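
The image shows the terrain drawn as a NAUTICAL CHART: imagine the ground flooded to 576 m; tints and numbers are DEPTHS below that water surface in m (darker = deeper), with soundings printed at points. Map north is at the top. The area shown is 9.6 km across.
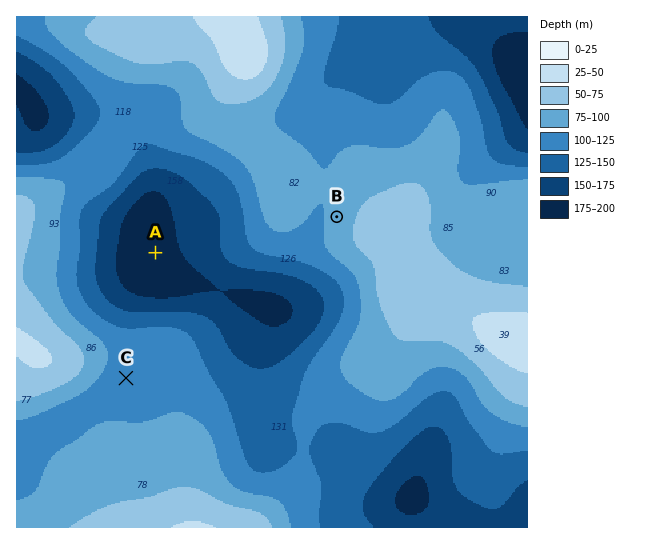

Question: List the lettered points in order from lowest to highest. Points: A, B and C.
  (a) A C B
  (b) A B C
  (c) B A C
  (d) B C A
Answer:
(a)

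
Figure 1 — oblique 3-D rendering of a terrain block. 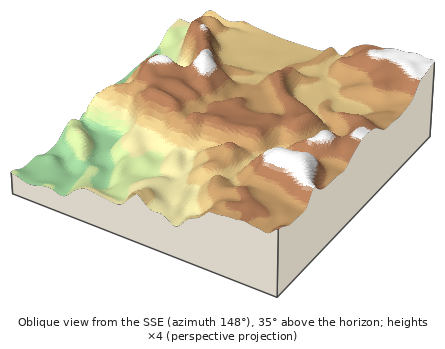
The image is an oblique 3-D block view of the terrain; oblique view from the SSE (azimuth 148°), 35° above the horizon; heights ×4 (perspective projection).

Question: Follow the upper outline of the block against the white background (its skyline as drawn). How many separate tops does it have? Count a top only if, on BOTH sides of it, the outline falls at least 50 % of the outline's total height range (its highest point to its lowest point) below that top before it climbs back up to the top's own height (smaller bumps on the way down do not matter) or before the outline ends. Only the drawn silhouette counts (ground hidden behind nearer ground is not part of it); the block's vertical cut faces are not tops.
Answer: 0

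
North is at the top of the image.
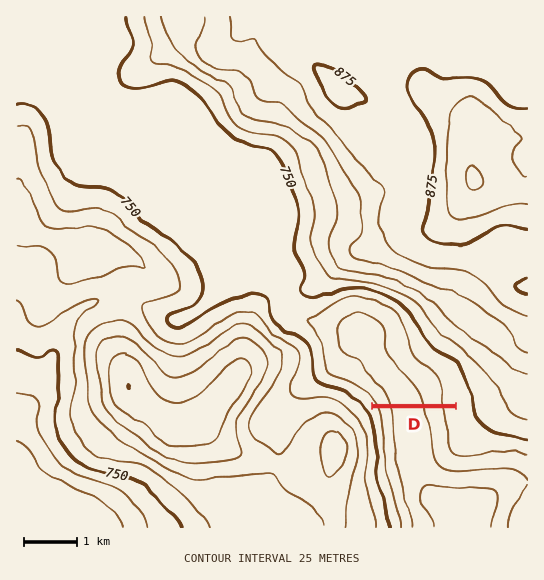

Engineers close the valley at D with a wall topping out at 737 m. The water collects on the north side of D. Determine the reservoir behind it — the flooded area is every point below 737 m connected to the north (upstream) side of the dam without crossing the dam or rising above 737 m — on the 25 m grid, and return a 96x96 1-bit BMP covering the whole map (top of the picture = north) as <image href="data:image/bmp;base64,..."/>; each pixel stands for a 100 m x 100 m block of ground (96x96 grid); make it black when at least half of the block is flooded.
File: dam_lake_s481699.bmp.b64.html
<image width="96" height="96" href="data:image/bmp;base64,Qk2+BAAAAAAAAD4AAAAoAAAAYAAAAGAAAAABAAEAAAAAAIAEAAATCwAAEwsAAAIAAAAAAAAA////AAAAAAAAAAAAAAAAAAAAAAAAAAAAAAAAAAAAAAAAAAAAAAAAAAAAAAAAAAAAAAAAAAAAAAAAAAAAAAAAAAAAAAAAAAAAAAAAAAAAAAAAAAAAAAAAAAAAAAAAAAAAAAAAAAAAAAAAAAAAAAAAAAAAAAAAAAAAAAAAAAAAAAAAAAAAAAAAAAAAAAAAAAAAAAAAAAAAAAAAAAAAAAAAAAAAAAAAAAAAAAAAAAAAAAAAAAAAAAAAAAAAAAAAAAAAAAAAAAAAAAAAAAAAAAAAAAAAAAAAAAAAAAAAAAAAAAAAAAAAAAAAAAAAAAAAAAAAAAAAAAAAAAAAAAAAAAAAAAAAAAAAAAAAAAAAAAAAAAAAAAAAAAAAAAAAAAAAAAAAAAAAAD//wAAAAAAAAAAAAH//wAAAAAAAAAAAAP//wAAAAAAAAAAAA///wAAAAAAAAAAAH///wAAAAAAAAAAAP///wAAAAAAAAAAAf///gAAAAAAAAAAAf///AAAAAAAAAAAAf//+AAAAAAAAAAAAf//4AAAAAAAAAAAA///wAAAAAAAAAAAA///gAAAAAAAAAAAB///gAAAAAAAAAAAD///AAAAAAAAAAAAP///AAAAAAAAAAAA////AAAAAAAAAAAB///+AAAAAAAAAAAB///8AAAAAAAAAAAA///4AAAAAAAAAAAAAP/wAAAAAAAAAAAAAD+AAAAAAAAAAAAAAAAAAAAAAAAAAAAAAAAAAAAAAAAAAAAAAAAAAAAAAAAAAAAAAAAAAAAAAAAAAAAAAAAAAAAAAAAAAAAAAAAAAAAAAAAAAAAAAAAAAAAAAAAAAAAAAAAAAAAAAAAAAAAAAAAAAAAAAAAAAAAAAAAAAAAAAAAAAAAAAAAAAAAAAAAAAAAAAAAAAAAAAAAAAAAAAAAAAAAAAAAAAAAAAAAAAAAAAAAAAAAAAAAAAAAAAAAAAAAAAAAAAAAAAAAAAAAAAAAAAAAAAAAAAAAAAAAAAAAAAAAAAAAAAAAAAAAAAAAAAAAAAAAAAAAAAAAAAAAAAAAAAAAAAAAAAAAAAAAAAAAAAAAAAAAAAAAAAAAAAAAAAAAAAAAAAAAAAAAAAAAAAAAAAAAAAAAAAAAAAAAAAAAAAAAAAAAAAAAAAAAAAAAAAAAAAAAAAAAAAAAAAAAAAAAAAAAAAAAAAAAAAAAAAAAAAAAAAAAAAAAAAAAAAAAAAAAAAAAAAAAAAAAAAAAAAAAAAAAAAAAAAAAAAAAAAAAAAAAAAAAAAAAAAAAAAAAAAAAAAAAAAAAAAAAAAAAAAAAAAAAAAAAAAAAAAAAAAAAAAAAAAAAAAAAAAAAAAAAAAAAAAAAAAAAAAAAAAAAAAAAAAAAAAAAAAAAAAAAAAAAAAAAAAAAAAAAAAAAAAAAAAAAAAAAAAAAAAAAAAAAAAAAAAAAAAAAAAAAAAAAAAAAAAAAAAAAAAAAAAAAAAAAAAAAAAAAAAAAAAAAAAAAAAAAAAAAAAAAAAAAAAAAAAAAAAAAAAAAAAAAAAAAAAAAAAAAAAAAAAAAA="/>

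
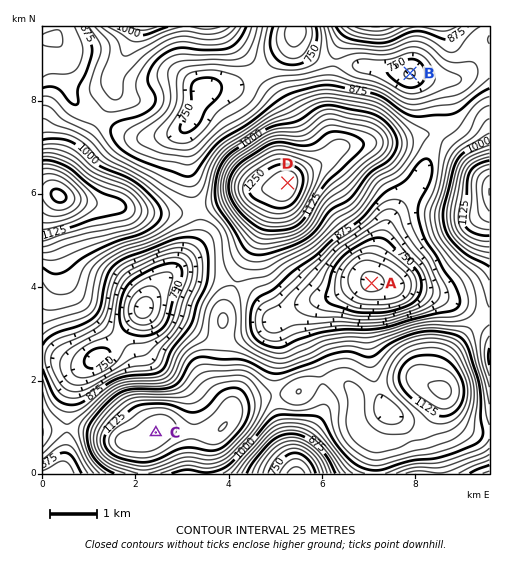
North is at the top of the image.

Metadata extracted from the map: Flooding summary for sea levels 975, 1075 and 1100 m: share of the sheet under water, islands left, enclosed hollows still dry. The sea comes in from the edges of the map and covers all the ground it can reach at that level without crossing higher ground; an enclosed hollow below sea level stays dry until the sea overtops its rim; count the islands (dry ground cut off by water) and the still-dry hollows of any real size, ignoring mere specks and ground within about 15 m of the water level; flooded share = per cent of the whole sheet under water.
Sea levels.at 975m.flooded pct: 62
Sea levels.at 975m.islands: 1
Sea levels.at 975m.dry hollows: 0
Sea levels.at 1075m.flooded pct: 81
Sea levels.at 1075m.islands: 3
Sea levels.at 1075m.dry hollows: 0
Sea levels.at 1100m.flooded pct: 86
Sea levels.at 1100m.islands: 3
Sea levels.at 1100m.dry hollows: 0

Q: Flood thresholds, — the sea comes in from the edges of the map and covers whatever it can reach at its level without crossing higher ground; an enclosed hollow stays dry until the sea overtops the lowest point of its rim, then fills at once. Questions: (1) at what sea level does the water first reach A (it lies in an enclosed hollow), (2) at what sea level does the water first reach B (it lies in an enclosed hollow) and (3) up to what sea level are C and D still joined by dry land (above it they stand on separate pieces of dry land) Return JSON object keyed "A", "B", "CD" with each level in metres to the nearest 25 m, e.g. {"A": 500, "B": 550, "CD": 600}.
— {"A": 900, "B": 800, "CD": 925}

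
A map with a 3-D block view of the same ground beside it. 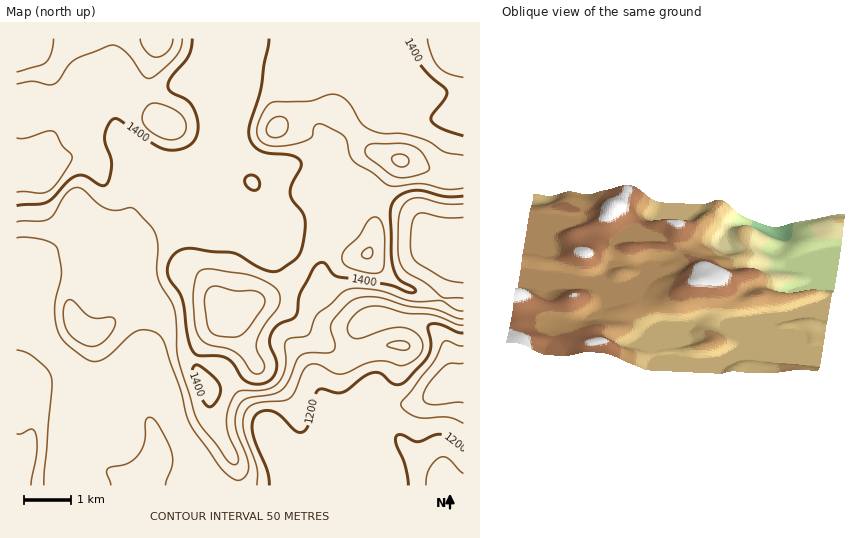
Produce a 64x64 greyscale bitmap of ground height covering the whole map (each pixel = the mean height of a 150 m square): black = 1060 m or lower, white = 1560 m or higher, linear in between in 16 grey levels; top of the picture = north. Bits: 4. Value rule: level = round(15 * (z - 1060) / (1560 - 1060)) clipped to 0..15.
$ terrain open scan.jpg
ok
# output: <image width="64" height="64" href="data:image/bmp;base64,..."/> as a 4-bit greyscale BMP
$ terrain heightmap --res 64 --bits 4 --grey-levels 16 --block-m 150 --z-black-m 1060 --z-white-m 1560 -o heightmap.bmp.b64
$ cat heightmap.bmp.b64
<image width="64" height="64" href="data:image/bmp;base64,Qk12CAAAAAAAAHYAAAAoAAAAQAAAAEAAAAABAAQAAAAAAAAIAAATCwAAEwsAABAAAAAAAAAAAAAAABEREQAiIiIAMzMzAERERABVVVUAZmZmAHd3dwCIiIgAmZmZAKqqqgC7u7sAzMzMAN3d3QDu7u4A////AKmId3d3d3d3d4iHd3d3d3d2ZUMzMzMzMzMzMzRFZndmqZh3d3d3d3d4iId3d3d3eHdlQzMzMzMzMzMzREVmd2apmHd3d3d3d3iIiHd3d3eIh2RDMzMzMzMzMzNERVZmZqqYd3d3d3d3eIiId3d3eJmHVDMzMzMzMzMzNERFVmZlqZh3d3d3d3d3iIh3d3eJmYZUMzMzMzMzMzM0REVVVVWZmHd3d3d3d3d4iHd3d4mYdkMzM0MzMzMzM0RERFVVVJmYd3d3d3d3d3iHd3d4mZhlQzM0REMzMzMzRERERFREmZh3d3d3d3d3eHd3d4mZl2VDM0REQzMzMzREREREREOJmHd3d3d3d3d3d3d4mamHZEM0RERDMzMzREREQzREM4iId3d3d3d3d3d3d3iaqYdlQ0RFVEQzMzNEREMzMzMziIh3d3d3d3d3d3d3iaqph2VERFVURDMzMzMzMzIiIiKIiHd3d3d3d3d3d3eJqqqYdlVVVVVEREMzMzMzIhERIYiId3d3d3d3d3d3d4mqqph3dmZmVURERDMzMzMiERERiIiHd3d3d3d3d3d3iru6mZiIh3ZVREREQzMzQzIRAACIiId3d3d3d3d3d3iau6qZqqqYdmVEVVVEM0REMhEAAIiId3d3d3d3d3d3eJq7qpqru6mHZVVVVVRERVVDIRAAiIh3d3d3d3d3d3d5qqqpqrzMupdlVWZmVVRVVVQyERGIh3d3d3d3d3d3d4mqqqqrvMy6mHZmZmZmZVZmVUMhEYh3d3d3iHd3d3d3iaqqqrvMy7qYd3d3d2ZmZndmUyIid3d3d3iIiHd3d3eJqru7zMzLqZiIiHd2Z3d3d3ZUMiJ3d3d4iZmYh3d3d4mrvMzd3MupmIiIh3ZmZ3d3dlQzM3d3d3iZmZmId3d4iavN3d3dy6mZmYiHZmZmZ3dmVDM0d3d3iaqZmYiHd3iJrM3u7t3LuqmZmHdmVVVmZmVERFV3d3eJqZmZmIiHiIm83e7u7dy7qqmYh2ZVVVVVVVVVZ3d3d4mZmImIiIeIibzd7u7u3cu6qZiHdmVVVVZmZmeId3d3iZiIiIiHd4iavN7u7u7tzLuqmZh3ZmZmZ3d3iJl3d3eJmHd4iHd3iJq83u7u7u3cu6qZmYd3d3eImZmZmXd3d4iHd3d3d3eJqrzd7t3d3cy7qqqZmIiIiZqqqZiId3d3eId3d3d3eImrvN3d3d3cy7uqqqqZmZmqqqqYiId3d3d4d3d3d3d4mqu8zd3MzMy7u7qqqqqqu7uqmYh3d3d3d3d3d3d3d3iau7zMzMzLu6q7uqqqu7zMu6mIh3d3d3d3d3d3d3d3eJq7u7u7u7uqqqq7qqu8zdzLmId3d3d3d3d3d3d3d3d4mqu7u7u6qpmaqqu6q8zd3cqYd3d3d3d3d3d3d3d3d3iaqqqqqqqpmZmqq7u7vN3dyph3d3d3d3d3d3d3d3d3iJmqqqqqqpmZmZmru7u8zd3KmHd3d3d3d3d3d3d3d3eImZqqqqqZmZmZmaq7u7u83cqYd3d3d4iIiHd3d3d3iImZmZmZmZmZmZmZqru7u7zNyph3d3d3mJmIh3d3d4iImZmZmZmZmZmZmZmqu7u7u8y6mHd3d3eZmZmHd3iIiImZmZmZmZmZmZmZmaq7u7u7vLqYd3d3d6qqmYh3iImZmZmZmZmZmZmZmZmaq7u7u7u7upiHeIiIqqqpmIiJmZmZmZmZmZmZmZmZmaq7u7u7u7u6qYiImZm7u7qYiJmqmZmZmZmZmZmZmqqZqrvLu7u7u7uqmZqqqszMy6mZmqqpmZmZmZmZmZmqqpmqvMu7u7u7u7u7u8zMzN3cuqqqqqmZmZmZmZmZmqqqmZq7u7u7u7vMzMzM3d3d3d3Lqqu6qZmZmZmZmZmaqqqZmqu7u7u7vN3u7d3d3d3d3cy7u7qpmZmZmZmZmZmaqZmaq7u7u7zN3v/u3d3d3d3dzMu7uqmZmZmZmZmZmZmZmZqru7u7zN7v/+7d3Mzd3dzMy7u6qZmZqqqZmZmZmaqqqru7u7zN3u7/7tzMzMzdzMy7u6qpmZqru6qZmZmau8zLu7u7vM3e7u7dzMu7zMzMy7u7qqmaq7zLuqmZmZq83dzMzMvMzd3d3czLu7u7vMy7u7qqqqq8zMy7qZmZm83u3czMzMzMzMzMu7u6qru7u7u7uqqqq8zd3MupmZmaze7dzMzMzMy7u7u7qqqpu7u7u7uqqqq7zd3Mu6mZmZq83d3MzMzMy7qru7qqqpm7u7u7uqqqqrvMzMu6qZmZmrzN3czMzMzLqqq7u6qqmbu7u7u6qqqqu8zMu6qZmZmZq8zMzMzMzLuqqru7uqqZu7u7u7qqqqq7u7u6qpmZmZmru7u7vMzLuqqqu7u7qqm7u7u7uqqqqru7uqqpmZmZmau7u7u7u7uqqqq7u7uqqszMzLu7qqqru7u6qZmZmZmZqrqqqqq7qqqqqqu7uqqp3MzMy7u7u7u7zLuqmZmZmZmquqqqqqqqqqqqq7uqqZnd3dzMu7u7u7zMy7qpmZmZmaq6qqqqqqqqqqqru6mYiO7t3czLu7u7zM3cu6mZmZmZqrqqqqqqqqqqqqu6qYiI7u7d3MzLu7vM3d3LqpmZmZmaq6qqqqqqqqqqqqqZiIj+7t3dzMzMzM3e7ty6mZmZmZqrqqqqqqqqqqqqqpiIiP7u3d3czMzMze7u3LqZmZmZmquqqqqqqqqqqqqpmIiI"/>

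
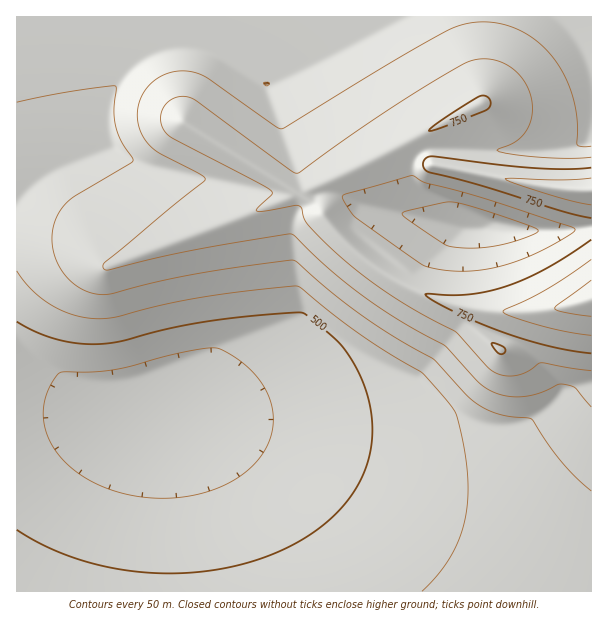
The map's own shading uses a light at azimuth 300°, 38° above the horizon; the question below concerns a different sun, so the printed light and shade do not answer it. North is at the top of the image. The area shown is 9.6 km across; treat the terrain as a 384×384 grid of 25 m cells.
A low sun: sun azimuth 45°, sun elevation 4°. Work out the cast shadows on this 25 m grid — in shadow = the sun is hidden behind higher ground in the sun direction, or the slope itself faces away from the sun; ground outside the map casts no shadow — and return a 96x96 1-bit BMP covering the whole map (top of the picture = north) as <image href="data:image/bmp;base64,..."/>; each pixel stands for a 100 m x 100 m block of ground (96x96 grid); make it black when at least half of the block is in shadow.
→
<image width="96" height="96" href="data:image/bmp;base64,Qk2+BAAAAAAAAD4AAAAoAAAAYAAAAGAAAAABAAEAAAAAAIAEAAATCwAAEwsAAAIAAAAAAAAA////AAAAAAAAAAAAAAAAAAAAAAAAAAAAAAAAAAAAAAAAAAAAAAAAAAAAAAAAAAAAAAAAAAAAAAAAAAAAAAAAAAAAAAAAAAAAAAAAAAAAAAAAAAAAAAAAAAAAAAAAAAAAAAAAAAAAAAAAAAAAAAAAAAAAAAAAAAAAAAAAAAAAAAAAAAAAAAAAAAAAAAAAAAAAAAAAcAAAAAAAAAAAAAAB/AAAAAAAAAAAAAAH/wAAAAAAAAAAAAA//8AAAAAAAAAAAAD///AAAAAAAAAAAAP///wAAAAAAAAAAB////8AAAAAAAAAAP/////AAAAAAAAAB//////gAAAAAAAAH//////4AAAAAAAA///////+AAAAAAAD////////AAAAAAAP////////wAAAAAA/////////4AAAAAB/////////+AAAAAH//////////AAAAAP//////////gAAAAf//////////wAAAB///////////8AAAB///////////+AAAB////////////AAAB////////////gAAB////////////wAAA////////////8AAA//////////////8A//////////////+Af//////////////Af//////////////gP//////////////wP//////////////wH//////////////wD//////////////4H//////////////4H//////////////4H//////////////4H//////////////wH////////AAB///wH///////4AAAH//wH///////AAAAD//wD//////8AAAAD//wD//////wAAAAD//wB//////AAAAAD//gB/////+AABwAD/8AA/////4AA/+AAAAAAf////wAH//gAAAAAP////gAf//4AAAAAD////AB///8AAAAAAfP/+AD////AAAAAAAH/8AP////wAAAAAAD/4A/////4AAAAAAB/wD/////8AAAAAAA/gD/////8AAAAAAA/AD/////8AAAAAAAeAD/////8AAf///8MAB/////8AA/////wAA/////8AA/////gAAf///4AAA////+AAAP//4AAAA////8AAAP/8AAAAB////wAAAH+AAAAAB////AAAADgAAAAAB///+AAAAAAAAAAAB///4AAAAAAAAAAAB///wAAAAAAAAAAAA///AAAAAAAAAAAAA//8AAAAAAAAAAAAAf/4AAAAAAAAAAAAAf/gAAAAAAAAAAAAAf+AAAAAAAAAAAAAAPwAAAAAAAAAAAAAAEAAAAAAAAAAAAAAAAAAAAAAAAAAAAAAAAAAAAAAAAAAAAAAAAAAAAAAAAAAAAAAAAAAAAAAAAAAAAAAAAAAAAAAAAAAAAAAAAAAAAAAAAAAAAAAAAAAAAAAAAAAAAAAAAAAAAAAAAAAAAAAAAAAAAAAAAAAAAAAAAAAAAAAAAAAAAAAAAAAAAAAAAAAAAAAAAAAAAAAAAAAAAAAAAAAAAAAAAAAAAAAAAAAAAAAAAAAAAA="/>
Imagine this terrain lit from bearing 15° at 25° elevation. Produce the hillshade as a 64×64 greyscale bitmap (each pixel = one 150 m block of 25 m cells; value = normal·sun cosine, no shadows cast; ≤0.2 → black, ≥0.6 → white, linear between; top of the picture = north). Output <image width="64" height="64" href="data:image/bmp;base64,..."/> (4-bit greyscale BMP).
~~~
<image width="64" height="64" href="data:image/bmp;base64,Qk12CAAAAAAAAHYAAAAoAAAAQAAAAEAAAAABAAQAAAAAAAAIAAATCwAAEwsAABAAAAAAAAAAAAAAABEREQAiIiIAMzMzAERERABVVVUAZmZmAHd3dwCIiIgAmZmZAKqqqgC7u7sAzMzMAN3d3QDu7u4A////AJmqqqqqqqqqqqqqqZmZmZmZmZmZmZmZmZmIiIiIiIiImqqqqqqqqqqqqqqpmZmZmZmZmZmZmZmZmYiIiIiIiIiqqqqqqqqqqqqqqqqZmZmZmZmZmZmZmZmYiIiIiIiIiKqqqqqqqqqqqqqqqpmZmZmZmZmZmZmZmZiIiIiIiIiIqqqqqqqqqqqqqqqqmZmZmZmZmZmZmZmZiIiIiIiIiIiqqqqqqqqqqqqqqqqZmZmZmZmZmZmZmZmIiIiIiIiIiKqqqqqqqqqqqqqqqZmZmZmZmZmZmZmZmIiIiIiIiIiIqqqqqqqqqqqqqqqZmZmZmZmZmZmZmZmIiIiIiIiIiIiqqqqqqqqqqqqqqZmZmZmZmZmZmZmZmIiIiIiIiIiIiKqqqqqqqqqqqpmZmZmZmZmZmZmZmZmIiIiIiIiIiIiHmaqqqqqqqqmZmZmZmZmZmZmZmZmZmIiIiIiIiIiIh3eZmZmZmZmZmZmZmZmZmZmZmZmZmZiIiIiIiIiIiIh3d5mZmZmZmZmZmZmZmZmZmZmZmZmZiIiIiIiIiIiIh3d3mZmZmZmZmZmZmZmZmZmZmZmZmIiIiIiIiIiIiIh3d3eZmZmZmZmZmZmZmZmZmZmZmZiIiIiIiIiIiIiIh3d3d5mZmZmZmZmZmZmZmZmZmZiIiIiIiIiIiIiIiIh3d3d3mZmZmZmZmZmZmZmZmZiIiIiIiIiIiIiIiIiIh3d3d3eZmZmZmZmZmZmZmYiIiIiIiIiIiIiIiIiIiHd3d3d3d5mZmZmZmZmZmIiIiIiIiIiIiIiIiIiIiIh2ZmZnd3d3mZmZmZmIiIiIiIiIiIiIiIiIiIiIiIiIdlRERFZnd3eZiIiIiIiIiIiIiIiIiIiIiIiIiIiIiIdkMzMzRFZ3d4iIiIiIiIiIiIiIiIiIiIiIiIiIiIiIdUMzMzNEVXd3iIiIiIiIiIiIiIiIiIiIiIiIiIiIiIdUMzMzNEVVVWaIiIh3d3d3eIiIiIiIiIiIiIiIiIh3ZUMzMzM0VVUzNIiIdmVVVWZnd4iHd3d3d3d3d4iHd2VDMzMzMzRWVCIiiHZVVVVVVVZmd3d3d3d3d3d3d3ZUMyMzMzMzRmZCIiKHZVVVVVVVVVVWZ3d3d3d3d3d2VDMiIjMzMzV3ZDIiInZVVVVVVVVVVVVVZnd3d3d3d1QyIiIiIzM0aZdDIiIzZVVVVERVVVVVVVVVZmd3d3dlMyIiIiIiM0aHVDIiMzNVVVVUREVVVVVVVVVVVmZ3dkMiIiIiIiIjRVMyIzMzM1VVVURERVVVVVVVVVVVVWZTMiIiIiIiIiNEREVERDMzZVVVVERFVVVVRERFVVVVVTIiIiIiIiI0VniZmZmIdlRmVVVUREVVVEREREREVVVUMiIiIiIjNXirvMzMzMu6mGZmVVVERVRERERERERFVVQzIiIiIzWKvMzMzMzMzMzLZmZmVVREREREREREREVVQzMzMiI1iszMzMzMzMzMzMxmZmZmZmVURERERERERVVDMzMzNGm7zMzMzMzMzMzMzHd3d3d4h2VURERERERVVUMzMzNIq7vMzMzMzMzMzMzMd3d3eImZh3ZVRERERVVVQzMzNZu7u8zMzMzczMzMzMx3d4iImZmZmHZlVERVVVVDMzNZuru8zMzM3d3czMzMzIiIiImZmZmZmIdlVVVVVUMzNZu7vMzMzMzMzLu7qqu7iIiJmZmZmZmZmYd2VVVVRDNZu7vMzLu6mZmHZlRERWaIiJmZmZmZmZmZmZh2ZVVVVYu7y7uqmIdmVDIQAAAAEYiJmZmZmZmZmZmZmZmHZVVpu7upmHdmZlQhAAAAAAAAiZmZmZmZmZmZmZmZmZmHVoq6mHZmZmZUIQAAAAAAABGImZmZmZmZmZmZmZmYh2Z5mYhmVVZmVCAAAAAAEjRWd3iJmaqqqZmZmZmIdmVEaKqYh2VVZmZBAAABI1eaze7/iIiZqqqqqZmHdlRDM0ebuqqZh2ZmZUESNXis3/////+IiIiZmqqYdlRDMzNGi8y6qqqZh2ZlVorN7////////4iIiIiZmHVDMzMzNXq8zLqqqqqph2Z63u7u7d3e7v//iIiIiIiGVEQzMzRpvMzLqqqqqqqph3iZmZmYiZmqvN2IiIiIiHZVVEM0WLzMzMuqqqqqqqqph2ZmZmZ3eIiJmoiIiIiIdmZlVVerzMzMy6qqqqqqqqqph2ZmZneIiJmZiIiIiIh3d3d3m8zMzMzKqqqqqqqqqqqph2ZneIiZmZmIiIiIiHd4iJrMzMzMzLqqqqqqqqqqqqqph3iJmZmZmYiIiIiIiIiZq8zMzMzMuqqqqqqqqqqqqqqpmZmZmZmqiIiIiIiImaq7zMzMzMuqqqqqqqqqqqqqqqu6qqqqqqqIiIiIiIiaq7zMzMzMuZmqqqqqqqqqqqqqq7u6qqqqqoiIiIiIiJq7vMzMzLqYiJmqqqqqqqqqqqqru7uqqqqqiIiIiIiIiavMzMzKmIiIiJmqqqqqqqqqqru7u7uqqqqIiIiIiIiImrvMu6mIiIiIiJmqqqqqqqqqu7u7u7uqqYiIiIiIiIiJmqqZiIiIiIiIiJmqqqqqqqq7u7u7u7qpiIiIiIiIiIiIiIiIiIiIiIiIiZmqqqqqq7u7u7u7upmIiIiIiIiIiIiIiIiIiIiIiIiIiZqqqqqru7u7u7upmIiIiIiIiIiIiIiIiIiIiIiIiIiIiaqqqqu7u7u7u6mI"/>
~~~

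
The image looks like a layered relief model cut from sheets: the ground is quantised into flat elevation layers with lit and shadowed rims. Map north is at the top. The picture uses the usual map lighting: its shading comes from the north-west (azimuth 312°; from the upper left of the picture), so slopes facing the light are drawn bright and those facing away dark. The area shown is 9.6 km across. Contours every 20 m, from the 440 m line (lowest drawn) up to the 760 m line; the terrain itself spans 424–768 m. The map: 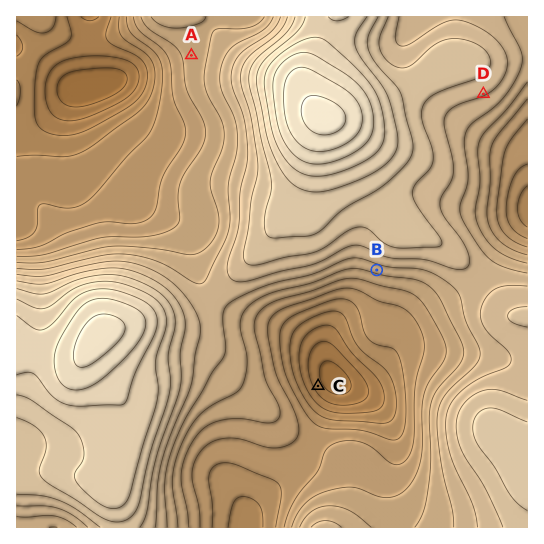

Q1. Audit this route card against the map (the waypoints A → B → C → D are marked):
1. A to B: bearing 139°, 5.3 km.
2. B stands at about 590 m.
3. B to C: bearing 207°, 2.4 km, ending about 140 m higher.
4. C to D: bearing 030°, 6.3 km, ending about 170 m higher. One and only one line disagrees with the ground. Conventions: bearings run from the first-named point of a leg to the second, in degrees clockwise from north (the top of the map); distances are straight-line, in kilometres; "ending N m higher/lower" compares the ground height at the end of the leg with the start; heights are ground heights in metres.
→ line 3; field sense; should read lower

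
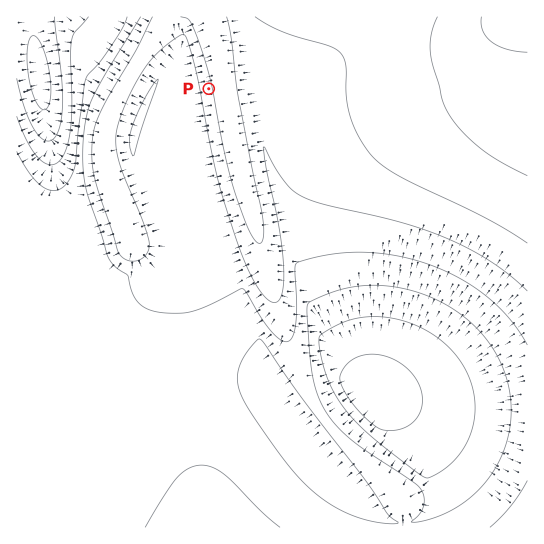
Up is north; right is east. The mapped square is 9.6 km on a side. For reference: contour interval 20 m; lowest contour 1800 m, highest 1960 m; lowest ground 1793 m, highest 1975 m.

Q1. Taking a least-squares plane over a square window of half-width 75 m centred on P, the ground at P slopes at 4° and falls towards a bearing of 259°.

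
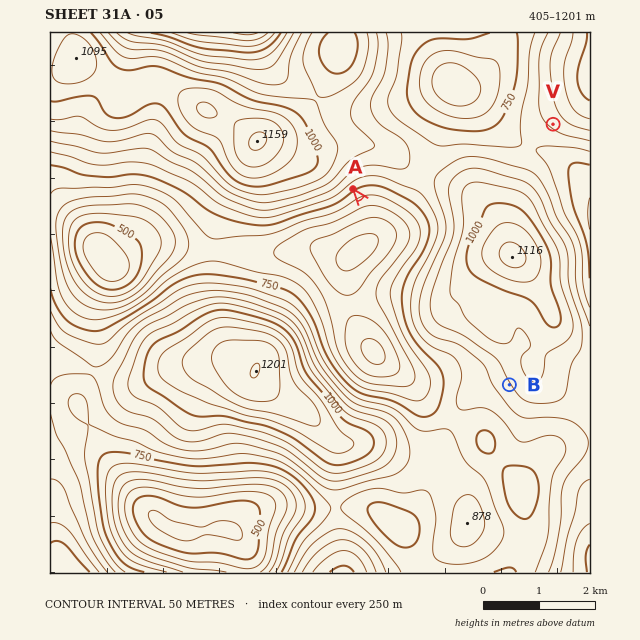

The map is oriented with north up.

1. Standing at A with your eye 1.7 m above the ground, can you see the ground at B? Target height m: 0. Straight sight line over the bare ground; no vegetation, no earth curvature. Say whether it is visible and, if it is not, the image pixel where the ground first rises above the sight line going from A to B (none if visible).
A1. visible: false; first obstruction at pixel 422 275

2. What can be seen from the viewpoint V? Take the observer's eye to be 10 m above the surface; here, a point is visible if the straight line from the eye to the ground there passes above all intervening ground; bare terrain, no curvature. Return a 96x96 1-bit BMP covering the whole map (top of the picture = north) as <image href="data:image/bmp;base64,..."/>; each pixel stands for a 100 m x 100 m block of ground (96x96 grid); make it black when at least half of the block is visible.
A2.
<image width="96" height="96" href="data:image/bmp;base64,Qk2+BAAAAAAAAD4AAAAoAAAAYAAAAGAAAAABAAEAAAAAAIAEAAATCwAAEwsAAAIAAAAAAAAA////AAAAAAAAAAAAAAAAAAAAAAAAAAAAAAAAAAAAAAAAAAAAAAAAAAAAAAAAAAAAAAAAAAAAAAAAAAAAAAAAAAAAAAAAAAAAAAAAAAAAAAAAAAAAAAAAAAAAAAAAAAAAAAAAAAAAAAAAAAAAAAAAAAAAAAAAAAAAAAAAAAAAAAAAAAAAAAAAAAAAAAAAAAAAAAAAAAAAAAAAAAAAAAAAAAAAAAAAAAAAAAAAAAAAAAAAAAAAAAAAAAAAAAAAAAAAAAAAAAAAAAAAAAAAAAAAAAAAAAAAAAAAAAAAAAAAAAAAAAAAAAAAAAAAAAAAAAAAAAAAAAAAAAAAAAAAAAAAAAAAAAAAAAAAAAAAAAAAAAAAAAAAAAAAAAAAAAAAAAAAAAAAAAAAAAAAAAAAAAAAAAAAAAAAAAAAAAAAAAAAAAAAAAAAAAAAAAAAAAAAAAAAAAAAAAAAAAAAAAAAAAAAAAAAAAAAAAAAAAAAAAAAAAAAAAAAAAAAAAAAAAAAAAAAAAAAAAAAAAAAAAAAAAAAAAAAAAAAAAAAAAAAAAAAAAAAAAAAAAAAAAAAAAAAAAAAAAAAAAAAAAAAAAAAAAAAAAAAAAAAAAAAAAAAAAAAAAAAAAAAAAAAAAAAAAAAAAAAAAAAAAAAAAAAAAAAwAAAAAAAAAEAAAADwAAAAAAAAAGAAAADgAAAAAAAAAGAAAAHAAAAAAAAAAGAAAAGAAAAAAAAAAeAAAAAAAAAAAAAAB+AAAAAAAAAAAAAAD+AAAAAAAAAAAAAADyAAAAAAAAAAAAAABAAAAAAAAAAAAAAAAAAAAAAAAAAAAAAAAAAAAAAAAAAAAAAAAAAAAAAAAAAAAAAAAAAAAAAAAAAAAAAAAAAAAAAAAAAAAAAAAAAAAAAAAAAAAAAAAAAAAAAAAAAAAAAA/gAAAAAAAAAAAAAH/8AAAAAAAAAAAAAP/8AAAAAAAAAAAAAf/8AAAAAAAAAAAAA//8AAAAAAAAAAAAA//8AAAAAAAAAAAAB//8AAAAAAAAAAAAB//8AAAAAAAAAAAAB//8AAAAAAAgAAAAB//8AAAAAAA8AAAAH//8AAAAAAA/AAAAP//8AAAAAAA/gAAAf//8AAAAAAQfwAAA///8AAAAAA8fwAAA///4AAAAAA//4AeB///gAAAAAB//8A/B///AAAAAAB//+D/z///AAAAAAB///n////+AAAAAAB////////8AAAAAAB////////8AAAAAAA////////+AAAAAAA/////////AAAAAAA///////D/gAAAAAA//////wB/wAAAAAA/////+AAfwAAAAP//////8AAHwAAAAP//////wAADwAAAAP+AB///wAAAwAAAAPwAA///gAAAwAAAAPAAA///gAAAAAAAAAAAA///gAAAAAABwAAAAf//gAAAAHAAAAAAAf//gAAAAHgAAAAAAf//gAAAAHAAAAAAAP//wAAAAGAAAAAAAP//8AAAAEAAAAAAAP///AAAAAAAAAAAAH///gAAAAAAAAAAAH///wAAA="/>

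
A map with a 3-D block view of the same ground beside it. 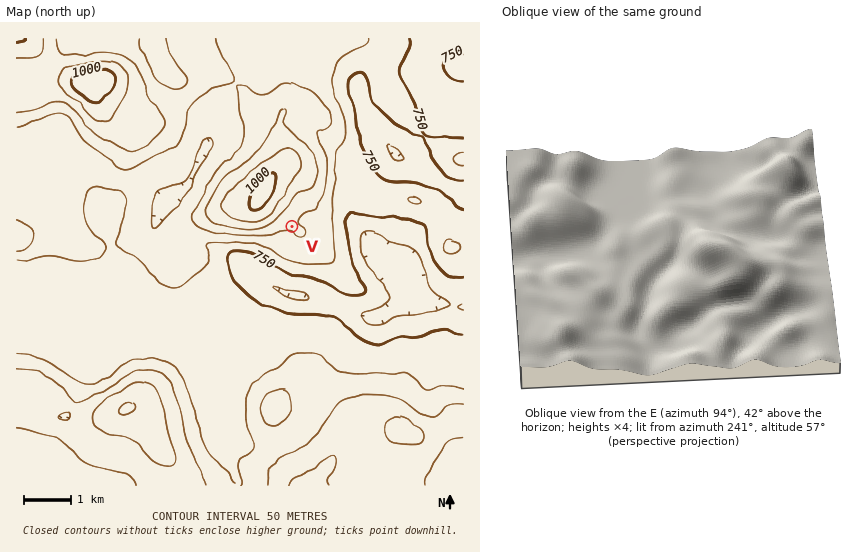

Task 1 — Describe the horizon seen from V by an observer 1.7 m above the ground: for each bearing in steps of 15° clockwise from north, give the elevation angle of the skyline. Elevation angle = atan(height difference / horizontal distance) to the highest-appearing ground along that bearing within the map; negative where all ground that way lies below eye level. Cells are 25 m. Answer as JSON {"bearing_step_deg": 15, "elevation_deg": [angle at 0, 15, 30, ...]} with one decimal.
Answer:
{"bearing_step_deg": 15, "elevation_deg": [5.6, 4.0, 2.4, 0.5, -0.8, -1.0, -0.9, -0.7, -0.6, -0.3, 0.7, 0.4, 0.5, -0.4, 0.7, 0.9, 0.3, 0.8, 5.1, 9.0, 11.0, 11.2, 10.1, 7.9]}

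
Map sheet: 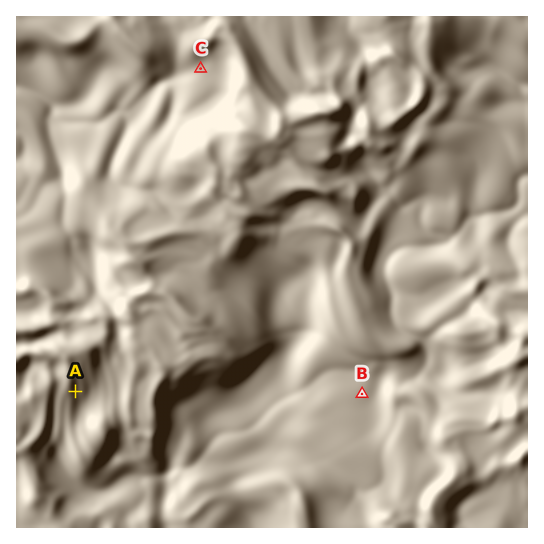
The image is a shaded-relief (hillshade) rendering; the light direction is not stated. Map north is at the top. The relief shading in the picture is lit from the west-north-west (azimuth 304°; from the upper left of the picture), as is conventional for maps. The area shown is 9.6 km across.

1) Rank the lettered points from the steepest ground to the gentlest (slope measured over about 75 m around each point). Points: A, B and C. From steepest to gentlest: A C B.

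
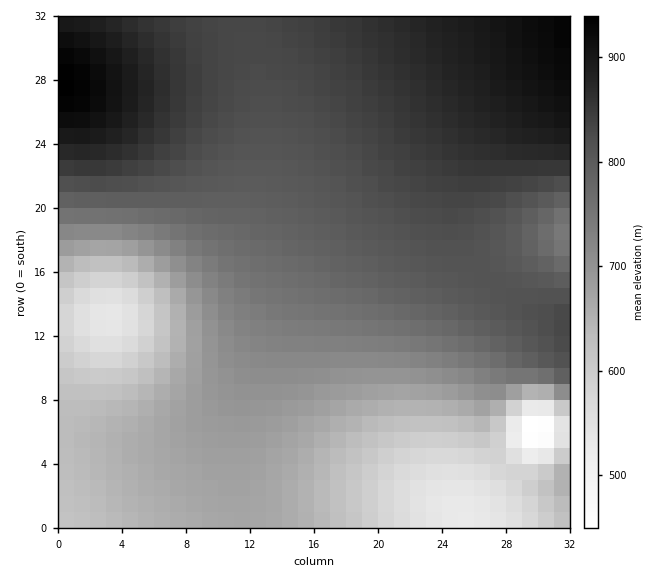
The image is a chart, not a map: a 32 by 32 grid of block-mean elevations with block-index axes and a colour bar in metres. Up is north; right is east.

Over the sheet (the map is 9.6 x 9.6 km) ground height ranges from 420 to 940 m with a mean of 750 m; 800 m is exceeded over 39.4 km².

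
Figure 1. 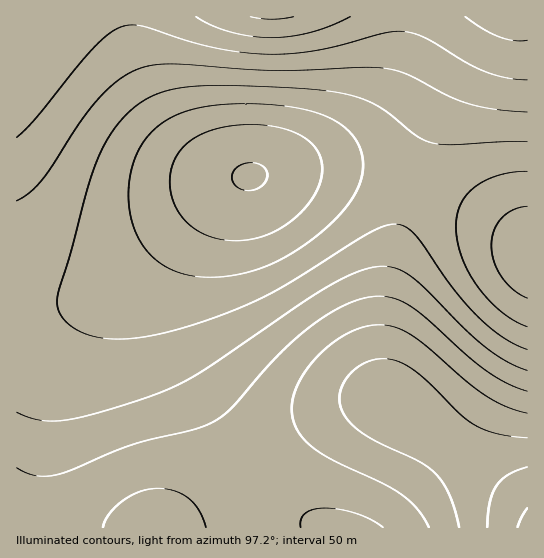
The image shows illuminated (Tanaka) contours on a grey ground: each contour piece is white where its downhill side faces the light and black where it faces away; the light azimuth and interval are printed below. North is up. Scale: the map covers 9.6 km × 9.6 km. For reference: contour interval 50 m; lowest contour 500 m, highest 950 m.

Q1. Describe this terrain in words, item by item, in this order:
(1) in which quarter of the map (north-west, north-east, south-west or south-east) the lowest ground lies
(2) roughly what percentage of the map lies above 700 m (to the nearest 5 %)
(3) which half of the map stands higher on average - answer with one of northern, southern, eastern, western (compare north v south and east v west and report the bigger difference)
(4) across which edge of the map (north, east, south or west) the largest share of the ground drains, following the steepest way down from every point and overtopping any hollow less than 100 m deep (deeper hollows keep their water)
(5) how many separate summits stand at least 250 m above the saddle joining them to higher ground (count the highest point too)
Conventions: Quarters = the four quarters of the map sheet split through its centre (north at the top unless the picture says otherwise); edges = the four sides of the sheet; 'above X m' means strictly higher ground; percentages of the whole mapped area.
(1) The lowest ground is in the south-east quarter.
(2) Ground above 700 m makes up about 65 % of the sheet.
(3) The northern half stands higher on average than the southern half.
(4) The largest share of the runoff leaves by the eastern edge.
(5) Counting only tops that stand 250 m proud, the map has 1 summit.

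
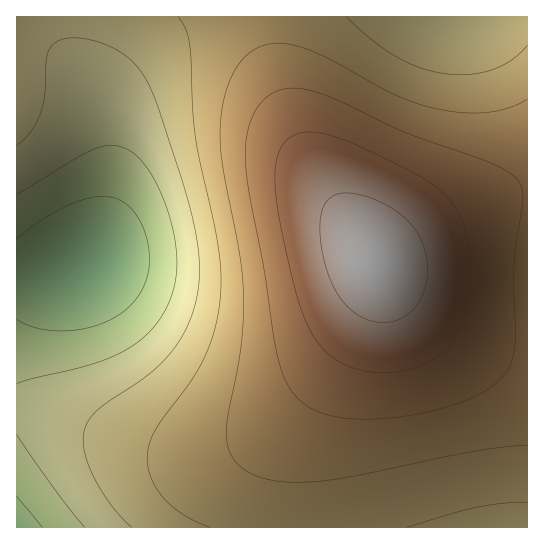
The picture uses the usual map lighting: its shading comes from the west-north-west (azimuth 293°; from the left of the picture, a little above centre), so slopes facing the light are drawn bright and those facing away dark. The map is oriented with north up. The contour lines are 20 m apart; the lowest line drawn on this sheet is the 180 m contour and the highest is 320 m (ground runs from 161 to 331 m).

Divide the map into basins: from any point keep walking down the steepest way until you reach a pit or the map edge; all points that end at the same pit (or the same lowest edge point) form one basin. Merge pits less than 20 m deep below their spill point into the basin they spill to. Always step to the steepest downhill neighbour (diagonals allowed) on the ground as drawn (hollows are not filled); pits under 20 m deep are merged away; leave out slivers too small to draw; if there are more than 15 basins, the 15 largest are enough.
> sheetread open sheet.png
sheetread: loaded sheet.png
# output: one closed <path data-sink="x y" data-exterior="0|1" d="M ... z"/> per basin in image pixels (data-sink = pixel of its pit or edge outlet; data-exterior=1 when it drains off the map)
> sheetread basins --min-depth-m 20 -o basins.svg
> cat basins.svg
<path data-sink="81 267" data-exterior="0" d="M265 16l-249 1 0 390 25 5 76 27 48 12 44 1 28-7 32-17 36-34 44-59 20-36 6-18 0 9-10 24-46 83-18 36-8 34 0 60 234 1 1-335-14 0-33 12-67 34-37 22-56-78-22-40-12-30-12-40-8-36z"/><path data-sink="457 17" data-exterior="1" d="M527 16l-262 1 2 20 8 36 12 40 12 30 22 40 56 78 37-22 52-27 36-15 26-6z"/><path data-sink="17 527" data-exterior="1" d="M374 285l-5 14-20 36-44 59-36 34-32 17-28 7-44-1-48-12-76-27-24-4-1 119 277 1 0-61 8-34 18-36 46-83 10-24z"/>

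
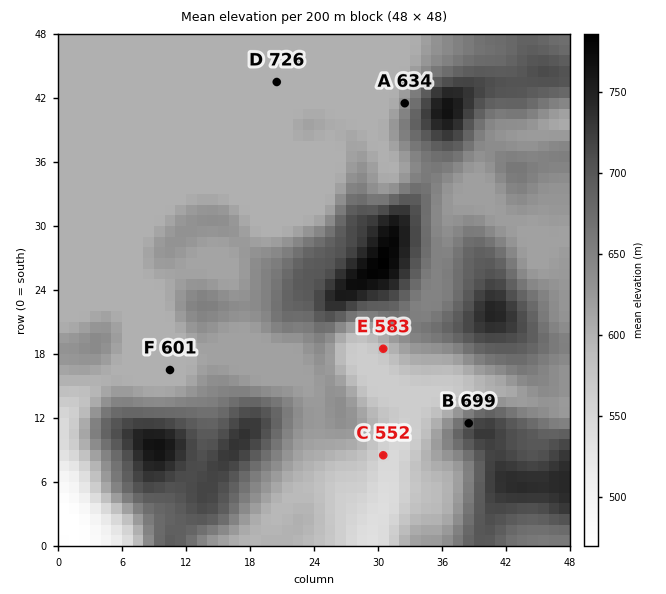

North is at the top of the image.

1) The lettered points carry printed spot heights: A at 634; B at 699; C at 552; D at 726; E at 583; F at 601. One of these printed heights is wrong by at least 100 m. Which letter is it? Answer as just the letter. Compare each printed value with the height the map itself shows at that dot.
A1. D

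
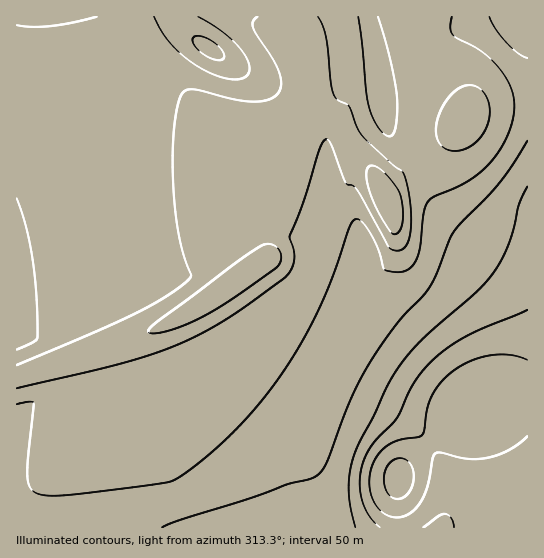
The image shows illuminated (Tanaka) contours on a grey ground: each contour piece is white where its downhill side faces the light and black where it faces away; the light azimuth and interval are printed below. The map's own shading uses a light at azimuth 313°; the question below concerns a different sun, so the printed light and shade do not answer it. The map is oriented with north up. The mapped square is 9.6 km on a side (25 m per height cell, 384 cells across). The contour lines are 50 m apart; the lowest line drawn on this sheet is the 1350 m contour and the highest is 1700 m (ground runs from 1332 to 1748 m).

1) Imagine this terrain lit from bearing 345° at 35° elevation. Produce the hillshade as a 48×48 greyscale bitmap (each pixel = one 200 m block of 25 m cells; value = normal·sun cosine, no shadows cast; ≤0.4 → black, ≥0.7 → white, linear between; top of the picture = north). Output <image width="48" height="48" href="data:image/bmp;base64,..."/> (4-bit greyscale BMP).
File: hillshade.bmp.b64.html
<image width="48" height="48" href="data:image/bmp;base64,Qk32BAAAAAAAAHYAAAAoAAAAMAAAADAAAAABAAQAAAAAAIAEAAATCwAAEwsAABAAAAAAAAAAAAAAABEREQAiIiIAMzMzAERERABVVVUAZmZmAHd3dwCIiIgAmZmZAKqqqgC7u7sAzMzMAN3d3QDu7u4A////AId3ZmZmZmeId3d4iIiYiIms7/7KmZmZiIh3dmZmZmZ4h3d3d3iIiIib3v7LmZmZmYiIh3dmZlVXiIdlVmZnd3iKvO7bqpmZmZmIiId3dmVFaJmGVVVmd3Z4mszLuqqqmZmZiIiId3dkRompdlVmd2VWeau7u7qqqpmZmYiIiIh2RGeaqGZnd2QzV4mru7u7qpmZmZiIiIiIZEV5u5d3d2QhJFeau7u7upmZmZmIiIiIh1RXm7l3d2UhEkaKu7u7u5mZmZmYiIiIiHVFebuXd3VCEkaJq7u7u5mZmZmZiIiIiIdUZ5uod3ZUM0aJmqu7u5mZmZmZiIiIiIh0Roq6h3ZlVVZ4iZqqqmeJmZmZmIiIiIiGRGirl3dmVWZneImZqiNFeImZmIiIiIiIZFeaqHdmZVVWZ3iImVQyNFaImYiIiIiIhUV5qXdmVVVVVWZ3iJh1QyNFaIiIiIiIh1RoqodmVVRERVVneNy6h1QyNFeIiIiIiGRXmqdmZVREREVWZ+/uy6h1QiNXiIiIiIVGiah2ZVVERERVZrze/u26hlMjR4iIiIdVeKp2ZlVERERVZpmrze7uy5dTI1eIiIhkaJqHZmVVVFVVZpmZmaze7tuXUyRoiIh1V4qXdmZVVVVWZpmZmZmbze7blkI1eIiGVomod2ZmZmZmZpmZmZmZmr3uyoUyR4iHVXmpd2ZmZmZmZ5mZmZmZmZq97bljI1iIZXiqdmZmZmZ3d5mZmZmZmZmazuynUiWIdWiadlVnd3d3d5mZmZmZmZmZm97bhkR4hWeZdUVnd3d3d5mZmZmZmZmZmazuyod4hleIczVnd3d3d5mZmZmZmZmZmZm97cmIh1Z3UzVnd3d3iJmZmZmZmZmZmZmazcmIiGZ2QzVnd3d4iJmZmZmZmZmZmZmYmpiIiGZlREVmZnd4iJmZmZmZmZmZmZmZiIiIiHZUVlZmZmZneJmZmZmZmZmZmZmZiIiIiHZViHZmVVVWd5mZmZmZmZmZmZmZmIiIiIZoqodmVVVVZpmZmZmZmZmZmZmZmIiIiIeKzJd2VUREVpmZmZmZmZmZmZmZmYiIiIic3Kh3ZVRERZmZmZmZmZmZmZmZmZiIiJm93KiHZlRERZmZmZmZmZmZmZmZmZiIiZq8zKmIdmVURZmZmZmZmZmZmZmZmZmIiZq8u6mZh3ZVVZmZmZmZmZmZmZmZmZmYiZqqqqqZmIdmZZmZmZmZmZmZmZmZmZmZmZmZmqqqqYh3ZpmZmZmZmZmZmZqqqqmZmZmJmaqqqpmId5mZmZmZmZmZmrzMy6mZmZiImZqru6qZiJmZmZmZmZmarN7typmZmYiImZmru7qpmZmZmZmZmZmrze7sqZmZmYiImZmqu7uqqpmZmZmZmZq83ty5iImZmYiImJiau7u7qpmZmZmZqqq8y6h2eImZmYiImIiZq7u7u5mZqqqqqqq6l2VWeJmZmYiImIiJmqu7u5maqqqqqqqXZDRXiZmZmYiIiIiImaqqq5mqqqqqqqmGQzRomZmZmIiJiIiIiZqqqg=="/>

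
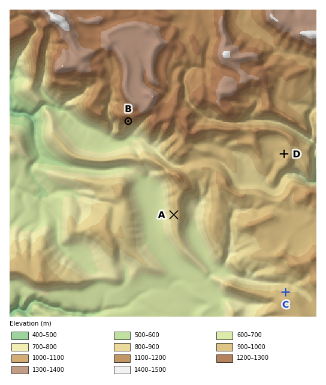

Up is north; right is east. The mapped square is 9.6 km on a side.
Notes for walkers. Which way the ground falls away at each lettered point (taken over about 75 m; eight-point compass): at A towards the W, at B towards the S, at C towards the N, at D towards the NW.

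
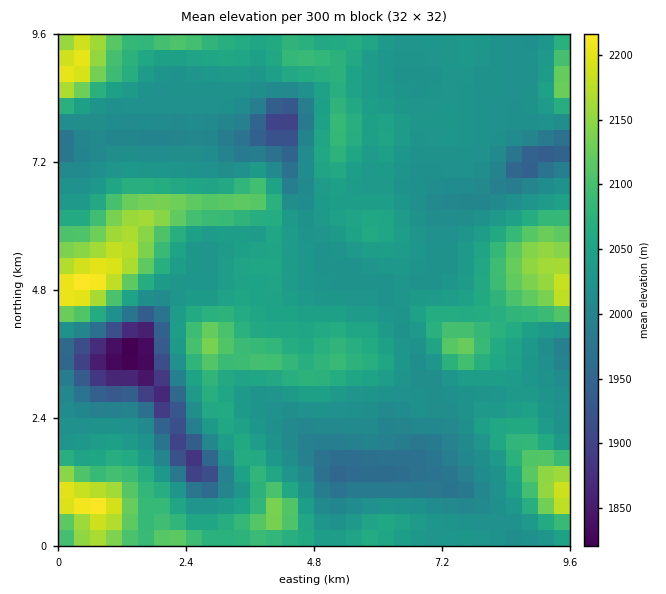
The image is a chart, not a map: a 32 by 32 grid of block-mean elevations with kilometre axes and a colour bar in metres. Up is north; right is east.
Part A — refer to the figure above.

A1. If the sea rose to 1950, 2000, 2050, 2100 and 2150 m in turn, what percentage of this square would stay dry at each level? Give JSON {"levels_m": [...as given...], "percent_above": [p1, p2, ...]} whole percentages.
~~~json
{"levels_m": [1950, 2000, 2050, 2100, 2150], "percent_above": [95, 86, 35, 13, 5]}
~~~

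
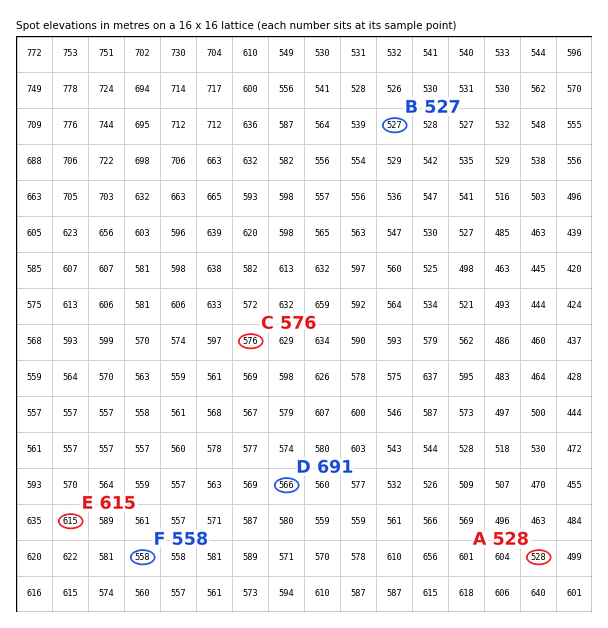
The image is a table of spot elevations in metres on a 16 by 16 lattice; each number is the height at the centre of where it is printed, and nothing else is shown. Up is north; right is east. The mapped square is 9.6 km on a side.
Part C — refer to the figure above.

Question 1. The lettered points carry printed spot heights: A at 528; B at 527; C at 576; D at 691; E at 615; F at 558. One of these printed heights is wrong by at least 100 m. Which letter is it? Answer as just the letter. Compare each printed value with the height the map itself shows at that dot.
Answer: D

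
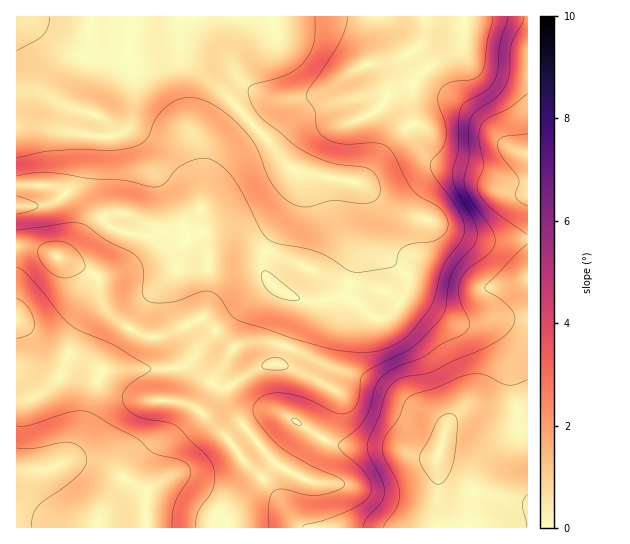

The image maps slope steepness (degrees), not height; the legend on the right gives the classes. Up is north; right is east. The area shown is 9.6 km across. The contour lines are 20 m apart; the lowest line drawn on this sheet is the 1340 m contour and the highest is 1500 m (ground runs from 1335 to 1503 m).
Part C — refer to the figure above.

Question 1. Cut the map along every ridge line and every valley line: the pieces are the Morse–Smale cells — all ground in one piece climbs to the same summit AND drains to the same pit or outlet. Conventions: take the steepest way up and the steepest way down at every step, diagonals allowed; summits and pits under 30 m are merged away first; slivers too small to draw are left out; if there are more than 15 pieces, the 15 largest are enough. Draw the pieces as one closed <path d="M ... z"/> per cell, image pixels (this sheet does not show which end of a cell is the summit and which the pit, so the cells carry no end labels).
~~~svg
<path d="M527 16l-510 0-1 229 31 7 50 24 3 21 7 13 11 11 23 14 8 2 13-1 40-19 28 27 3 3-1 4-31 50-8 6 6 4 33 32 12 19 25 23 24 34 10 9 224 0 1-289-46 1-21-5-32-15-36-11-34-26 9-8 21-30 23-20-1-30 5-17 13-11 25-16 8-10 2 10 4 7 13 9 16 4 30 2z"/><path d="M18 245l-2 1 1 282 286-1-10-8-24-34-25-23-12-19-33-32-6-4 8-6 31-50 1-4-3-3-28-27-40 19-13 1-8-2-23-14-11-11-7-13-3-21-50-24z"/><path d="M462 41l-8 10-25 16-13 11-5 17 1 30-23 20-21 30-9 8 34 26 36 11 32 15 21 5 45-1 1-165-31-3-16-4-13-9-4-7z"/>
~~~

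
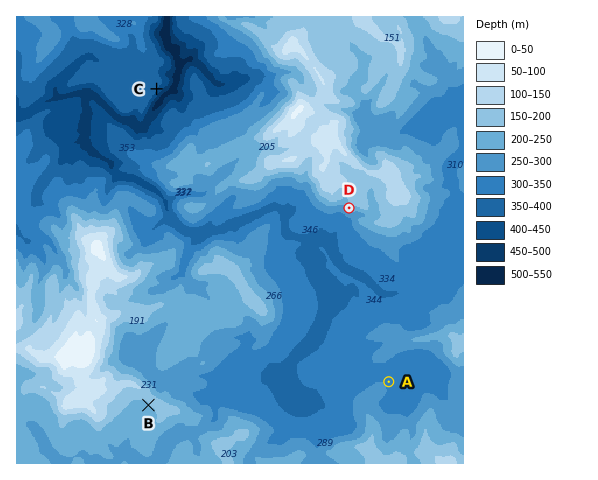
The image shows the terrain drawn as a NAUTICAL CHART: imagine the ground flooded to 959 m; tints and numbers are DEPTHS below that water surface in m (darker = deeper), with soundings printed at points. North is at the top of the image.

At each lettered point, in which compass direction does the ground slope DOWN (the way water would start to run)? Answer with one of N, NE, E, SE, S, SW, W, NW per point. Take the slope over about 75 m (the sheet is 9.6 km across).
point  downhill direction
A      NE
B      SW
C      SE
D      SW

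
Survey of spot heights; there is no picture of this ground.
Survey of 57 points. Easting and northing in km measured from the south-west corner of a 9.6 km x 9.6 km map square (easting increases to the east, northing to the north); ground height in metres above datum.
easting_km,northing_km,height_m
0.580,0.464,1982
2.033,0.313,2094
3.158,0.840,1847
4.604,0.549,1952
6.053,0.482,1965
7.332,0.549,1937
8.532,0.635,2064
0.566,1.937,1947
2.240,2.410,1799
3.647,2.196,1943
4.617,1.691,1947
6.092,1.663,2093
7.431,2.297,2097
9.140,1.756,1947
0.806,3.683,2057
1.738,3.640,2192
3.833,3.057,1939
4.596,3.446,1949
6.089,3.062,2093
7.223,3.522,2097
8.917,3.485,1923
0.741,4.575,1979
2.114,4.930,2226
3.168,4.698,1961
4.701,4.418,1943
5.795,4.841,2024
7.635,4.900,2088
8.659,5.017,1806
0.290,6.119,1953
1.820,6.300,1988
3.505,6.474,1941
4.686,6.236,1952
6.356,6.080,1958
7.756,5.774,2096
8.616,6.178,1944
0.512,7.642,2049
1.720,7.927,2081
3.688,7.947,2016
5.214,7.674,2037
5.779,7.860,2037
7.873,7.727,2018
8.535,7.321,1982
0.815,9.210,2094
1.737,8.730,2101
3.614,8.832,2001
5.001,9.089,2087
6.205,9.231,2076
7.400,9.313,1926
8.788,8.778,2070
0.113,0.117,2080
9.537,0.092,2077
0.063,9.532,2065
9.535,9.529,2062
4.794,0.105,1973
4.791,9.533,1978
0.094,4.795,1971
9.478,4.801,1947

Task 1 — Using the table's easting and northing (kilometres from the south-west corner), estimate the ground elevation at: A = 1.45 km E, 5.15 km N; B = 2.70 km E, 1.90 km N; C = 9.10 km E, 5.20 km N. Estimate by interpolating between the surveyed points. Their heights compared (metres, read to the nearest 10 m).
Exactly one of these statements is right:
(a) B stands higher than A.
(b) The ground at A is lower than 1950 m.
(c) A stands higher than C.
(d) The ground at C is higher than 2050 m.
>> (c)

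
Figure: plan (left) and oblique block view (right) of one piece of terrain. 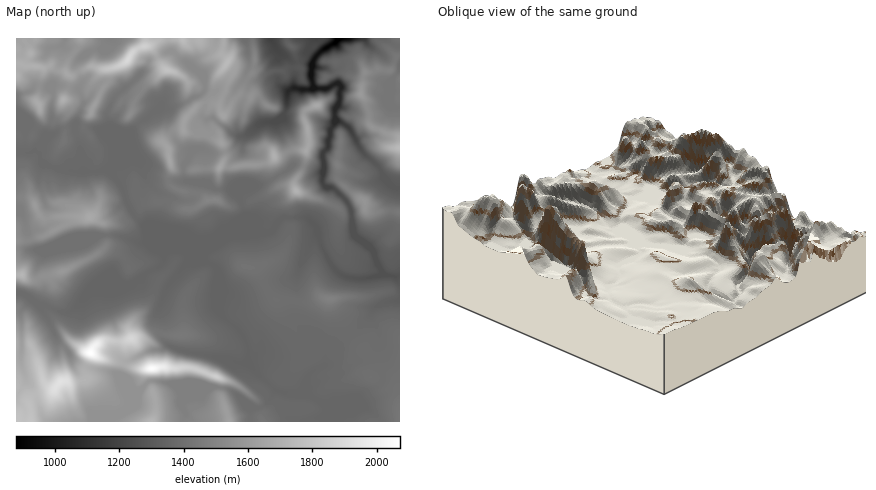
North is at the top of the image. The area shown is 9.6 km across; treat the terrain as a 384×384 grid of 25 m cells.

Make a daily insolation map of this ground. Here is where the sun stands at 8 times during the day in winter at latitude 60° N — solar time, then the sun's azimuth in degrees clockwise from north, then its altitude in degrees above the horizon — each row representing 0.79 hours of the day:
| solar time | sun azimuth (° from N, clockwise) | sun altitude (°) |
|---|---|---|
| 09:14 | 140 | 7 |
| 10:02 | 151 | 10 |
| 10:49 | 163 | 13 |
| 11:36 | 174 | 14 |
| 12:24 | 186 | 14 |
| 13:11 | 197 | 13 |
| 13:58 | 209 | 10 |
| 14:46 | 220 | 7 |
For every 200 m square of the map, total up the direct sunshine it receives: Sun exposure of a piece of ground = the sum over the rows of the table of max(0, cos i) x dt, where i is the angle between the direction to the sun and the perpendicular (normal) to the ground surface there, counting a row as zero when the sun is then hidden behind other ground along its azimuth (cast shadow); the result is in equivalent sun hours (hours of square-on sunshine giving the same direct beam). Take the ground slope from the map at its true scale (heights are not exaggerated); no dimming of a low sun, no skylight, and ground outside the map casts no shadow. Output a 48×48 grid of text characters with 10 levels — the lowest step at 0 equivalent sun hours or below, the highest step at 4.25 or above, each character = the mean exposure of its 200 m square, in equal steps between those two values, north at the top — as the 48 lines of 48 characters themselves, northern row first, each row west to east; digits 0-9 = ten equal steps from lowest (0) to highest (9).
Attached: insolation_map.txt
113433244100000002666343111000101200100000000103
211000122000000695114776210111101353100000000010
021000110000005662001443431201100010000001000002
333130001201389953000025415421100000002221200002
367765326699998314983002265433311111000131023552
744422552444673048998321464512100211001113112233
820010012326511267334651323110000000000000122222
320021113134211433223200112234300000000203641122
675347752154221221110013310446741000154302552001
368647673544414420000154633444343001376011121000
225745646964477200001321047441000003113004430000
222453223222233200013221101210000001210000476200
333221233322222321015766310000000001322011122100
333223433322222356313444563000100000241021044321
122223322322222246422211110000121267640022117999
112222222232222224532101002000148412630211101556
111011100011221222473345568999987200330241011159
100000000000122222365565566556651002100310012124
110000000000122222320000142222212310000150000012
110000000000022222345320001221246577300015000000
431011000013322223221113541123443599984102631000
243001000012112345443356566444344555556531443221
024233333420121444356653334322333222343343487756
124423799997543222233333332222222112233333366543
111268643334454322222233322222221222223332265423
335641100000112222222222221111111223223331025334
001100000014322112222222211111111233212332202444
000000000464321111111222222111112232111333221333
000000035321011121112111222222233322111233222243
210124431100000000121101222343333321111001232023
974433210000000000110012222233322211110000000000
577543100000000000000122222222222111210000000011
001232000000000000000111111122222222232233334443
000000000000000000000001111122222333345543333210
000000000000000000000000011122233333334433221111
000000000000000000000000001222232322333333222222
000000000000000000000000001122222322233332222222
000000000001012000000000011112222332223322222222
230000020045666200000000001112222332222222222222
120000026521364000000000000112222222223322222222
131000005997430000000000000011222222333322222222
133000001235787678988862000001222223322222222222
123100001222235898999899951000122223222222332222
203315635653222400012222457600113333222333343222
102455645543222222112222100252122222233333333322
123577754433322222222221221125322211123222233222
122576652333321001221211232112112322332222222322
222455443222210001222122332122212233322222211232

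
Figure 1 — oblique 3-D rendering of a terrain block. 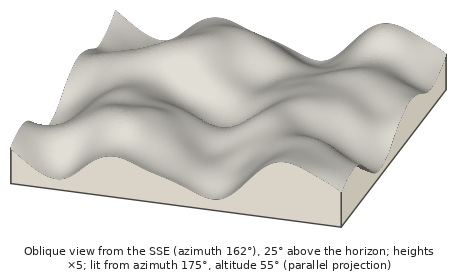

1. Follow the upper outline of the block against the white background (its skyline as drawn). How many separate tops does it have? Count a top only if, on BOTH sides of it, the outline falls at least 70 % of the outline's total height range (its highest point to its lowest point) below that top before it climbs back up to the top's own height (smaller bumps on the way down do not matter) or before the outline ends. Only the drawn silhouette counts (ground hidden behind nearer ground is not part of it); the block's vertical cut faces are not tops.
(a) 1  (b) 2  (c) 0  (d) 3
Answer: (c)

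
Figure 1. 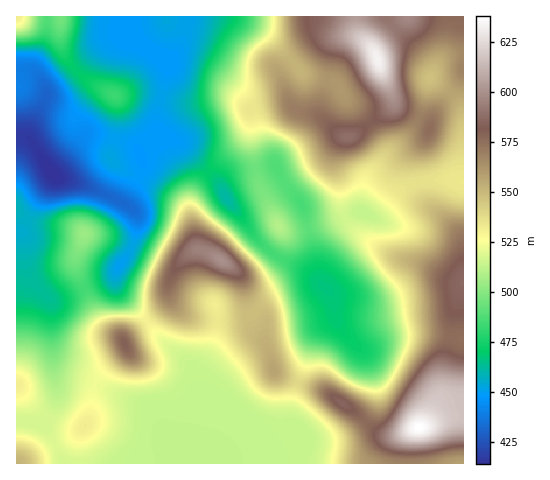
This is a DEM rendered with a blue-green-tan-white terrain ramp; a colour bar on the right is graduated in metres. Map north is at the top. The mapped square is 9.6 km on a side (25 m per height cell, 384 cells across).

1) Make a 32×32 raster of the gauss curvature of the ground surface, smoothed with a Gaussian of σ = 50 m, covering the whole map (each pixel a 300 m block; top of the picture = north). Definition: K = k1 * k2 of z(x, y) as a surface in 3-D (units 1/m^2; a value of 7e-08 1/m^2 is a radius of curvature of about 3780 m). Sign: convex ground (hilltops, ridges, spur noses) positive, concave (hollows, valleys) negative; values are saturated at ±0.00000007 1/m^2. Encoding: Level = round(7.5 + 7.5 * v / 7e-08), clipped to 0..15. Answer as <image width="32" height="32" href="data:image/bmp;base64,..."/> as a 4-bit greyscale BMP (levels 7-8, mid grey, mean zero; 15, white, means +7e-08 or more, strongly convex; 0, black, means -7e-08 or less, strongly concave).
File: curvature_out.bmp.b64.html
<image width="32" height="32" href="data:image/bmp;base64,Qk12AgAAAAAAAHYAAAAoAAAAIAAAACAAAAABAAQAAAAAAAACAAATCwAAEwsAABAAAAAAAAAAAAAAABEREQAiIiIAMzMzAERERABVVVUAZmZmAHd3dwCIiIgAmZmZAKqqqgC7u7sAzMzMAN3d3QDu7u4A////AKh4d4h3eIiHeId3eHdmZomHd4d3d4iIh3h3iJh3aKl3d3eId3iIh3eIeIiXVEr7VXd3iHd4iHd3d3iHiFRol3eHeHd4iHd3h3dod+x0Z3d3l3h3d3d3iId3lRnYiIiIh4d3h2V1Z4iIeMdGWqqXiId3d3dr9meIiHeHZ3ial3d4iHd3f6iHd4eHd4hniJh2aIh3ho91h4dnh3eph3eId2d3iHZIAHiHd3iXd4d3d4iId4ljfkSniadml3d4iId3eHd4Zatpx4m2U3eIiIh3h4h3eHaoaKZ2idVmiIiIh3iId3l3mZiYdd2VdYiId5hneIiHeIZWibeplmd3h3d4eHeIiKyWWIeohna5Znd3iIh4dlnbhp2WdYZ4qHeHiIiHeIVndmeYWJfahneYZ4h3eHiYqGZ4dUZkmId3iGd3h3d4eIiHiHd2VHd3hmiHh3d3iHeIeIiId3Z4ZpiJdod3d3h3eHeHh3iIZ3fKd4mXmIl3eHh4d3eIiYeWZ2eKpYd7h3d4eHZ3h3iIlWp3eHR3SYiHd3eJd3d2eYaJeHmHekd3h5d3q3d3dph3eHd4hzaIZ4eHd4h3eIeHZ3eXeGl3uoh5h2eHd4h3d3qHh3qN15iIeXZ4iHd4d4d6dXh3a6R4hpFoiIiHh3h3h1aHd4lld3j0a3d3d4eIeJiIh4dHh5d4"/>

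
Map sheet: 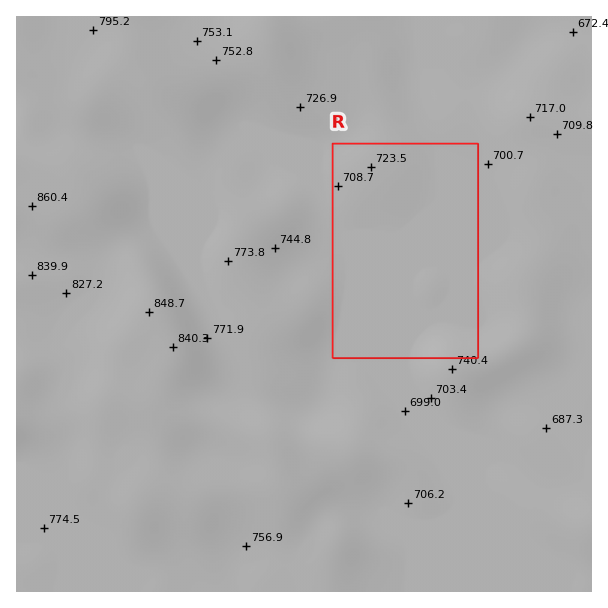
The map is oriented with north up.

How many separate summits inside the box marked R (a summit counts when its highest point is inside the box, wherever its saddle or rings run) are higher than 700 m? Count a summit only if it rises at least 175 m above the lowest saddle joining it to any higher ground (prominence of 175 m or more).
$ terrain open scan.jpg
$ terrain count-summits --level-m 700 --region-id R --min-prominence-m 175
0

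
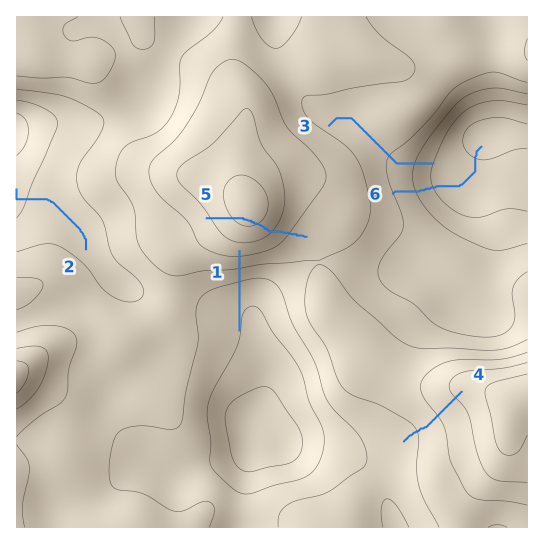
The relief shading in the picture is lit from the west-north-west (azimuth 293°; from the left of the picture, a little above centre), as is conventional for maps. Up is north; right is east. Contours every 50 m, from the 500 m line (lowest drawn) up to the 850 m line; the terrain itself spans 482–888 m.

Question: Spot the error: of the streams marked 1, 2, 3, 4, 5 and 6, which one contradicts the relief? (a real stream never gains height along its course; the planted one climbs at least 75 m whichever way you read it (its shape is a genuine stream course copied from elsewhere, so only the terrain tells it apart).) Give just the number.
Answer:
5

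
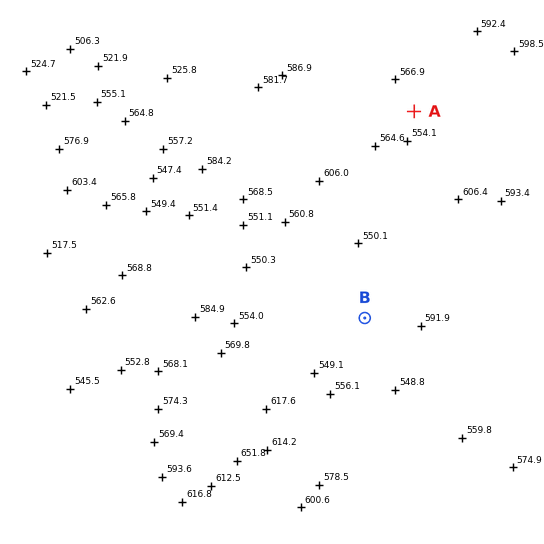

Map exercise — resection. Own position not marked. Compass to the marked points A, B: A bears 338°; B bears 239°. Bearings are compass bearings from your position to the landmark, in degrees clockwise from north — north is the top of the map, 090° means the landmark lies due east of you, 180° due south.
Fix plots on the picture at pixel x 472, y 254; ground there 600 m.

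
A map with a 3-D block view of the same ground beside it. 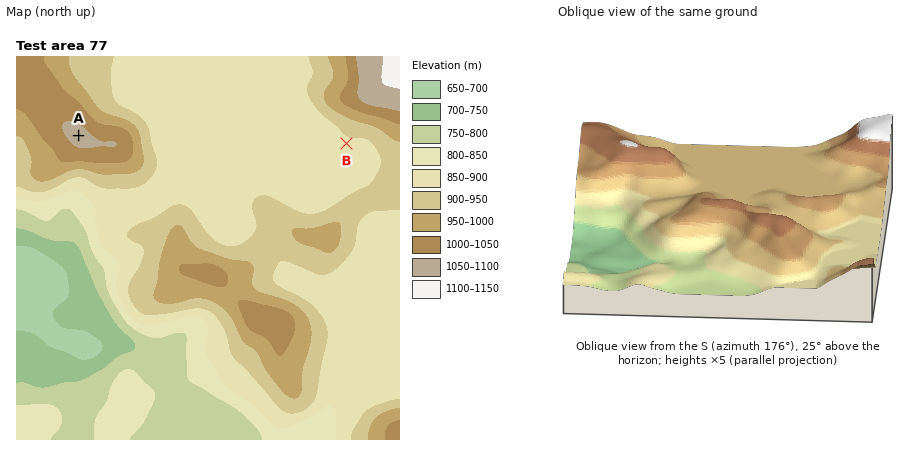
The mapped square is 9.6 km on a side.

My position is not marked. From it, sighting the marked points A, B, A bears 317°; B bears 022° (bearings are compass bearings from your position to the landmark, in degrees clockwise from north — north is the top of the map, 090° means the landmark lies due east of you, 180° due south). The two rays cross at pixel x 268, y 338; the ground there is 1000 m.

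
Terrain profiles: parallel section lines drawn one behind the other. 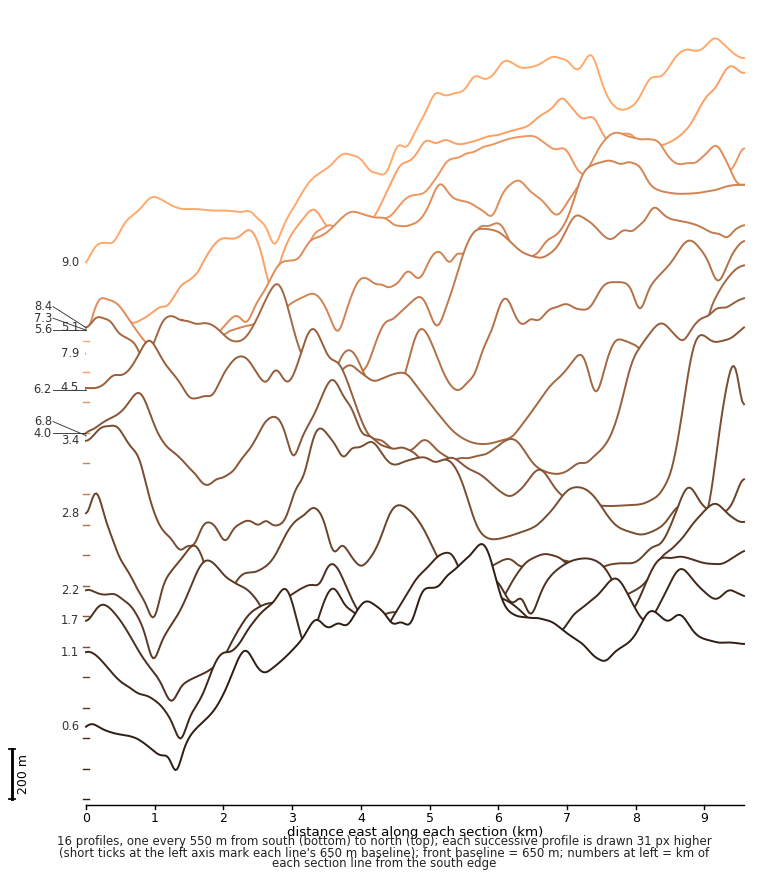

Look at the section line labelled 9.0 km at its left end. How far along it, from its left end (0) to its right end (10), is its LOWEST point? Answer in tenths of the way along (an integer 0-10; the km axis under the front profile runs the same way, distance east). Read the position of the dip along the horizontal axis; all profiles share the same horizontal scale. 0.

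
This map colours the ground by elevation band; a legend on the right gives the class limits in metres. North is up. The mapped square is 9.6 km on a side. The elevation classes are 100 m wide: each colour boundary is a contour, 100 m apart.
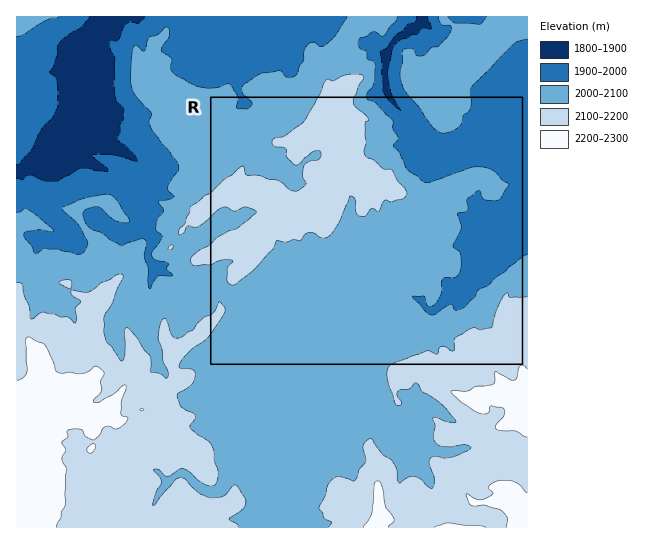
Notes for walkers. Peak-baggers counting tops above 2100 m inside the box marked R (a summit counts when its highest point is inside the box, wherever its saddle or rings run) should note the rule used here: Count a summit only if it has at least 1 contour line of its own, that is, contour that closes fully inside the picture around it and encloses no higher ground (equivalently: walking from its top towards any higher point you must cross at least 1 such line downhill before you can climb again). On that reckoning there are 1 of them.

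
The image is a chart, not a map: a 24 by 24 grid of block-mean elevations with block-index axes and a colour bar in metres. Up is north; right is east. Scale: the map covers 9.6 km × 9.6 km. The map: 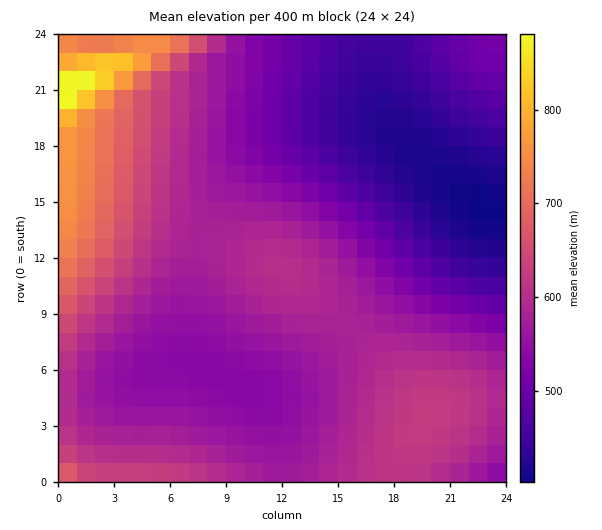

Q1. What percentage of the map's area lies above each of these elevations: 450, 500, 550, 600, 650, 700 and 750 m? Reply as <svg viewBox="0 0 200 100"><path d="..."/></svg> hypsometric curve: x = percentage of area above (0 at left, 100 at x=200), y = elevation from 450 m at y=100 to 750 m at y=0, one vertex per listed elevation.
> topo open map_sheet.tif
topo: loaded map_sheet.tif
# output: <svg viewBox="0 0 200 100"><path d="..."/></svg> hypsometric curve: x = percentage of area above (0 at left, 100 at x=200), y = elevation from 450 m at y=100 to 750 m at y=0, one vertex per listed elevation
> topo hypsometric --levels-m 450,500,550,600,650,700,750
<svg viewBox="0 0 200 100"><path d="M175 100l-21-17-32-16-70-17-29-17-8-16-8-17"/></svg>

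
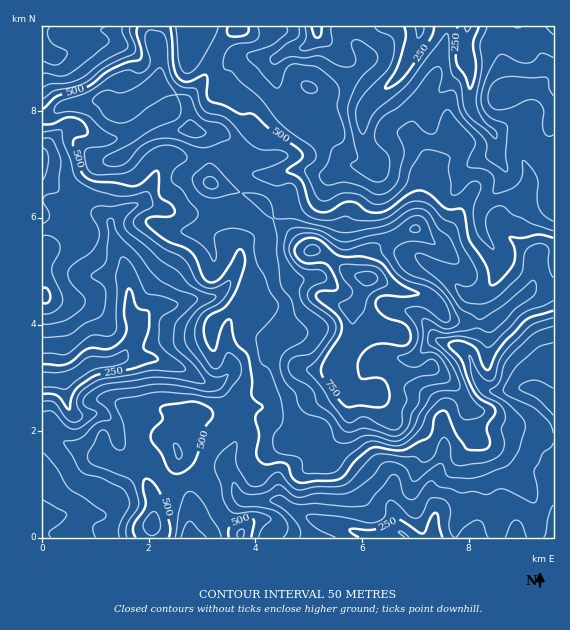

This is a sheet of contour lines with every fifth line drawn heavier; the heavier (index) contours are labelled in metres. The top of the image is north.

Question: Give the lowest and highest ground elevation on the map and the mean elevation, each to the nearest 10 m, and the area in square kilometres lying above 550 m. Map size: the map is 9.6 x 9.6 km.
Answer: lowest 180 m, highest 870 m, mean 470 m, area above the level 24.2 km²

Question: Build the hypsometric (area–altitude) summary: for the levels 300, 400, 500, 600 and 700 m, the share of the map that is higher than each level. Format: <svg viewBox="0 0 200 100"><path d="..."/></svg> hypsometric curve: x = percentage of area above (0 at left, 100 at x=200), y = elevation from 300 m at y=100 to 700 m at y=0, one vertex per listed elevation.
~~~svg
<svg viewBox="0 0 200 100"><path d="M184 100l-52-25-56-25-46-25-17-25"/></svg>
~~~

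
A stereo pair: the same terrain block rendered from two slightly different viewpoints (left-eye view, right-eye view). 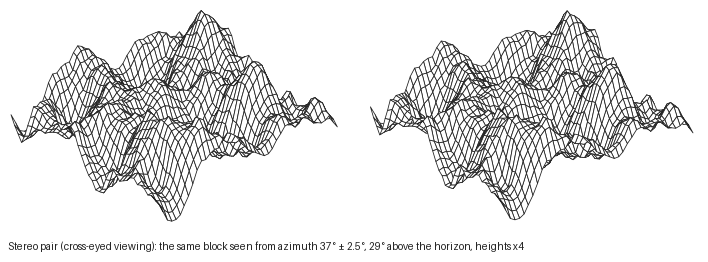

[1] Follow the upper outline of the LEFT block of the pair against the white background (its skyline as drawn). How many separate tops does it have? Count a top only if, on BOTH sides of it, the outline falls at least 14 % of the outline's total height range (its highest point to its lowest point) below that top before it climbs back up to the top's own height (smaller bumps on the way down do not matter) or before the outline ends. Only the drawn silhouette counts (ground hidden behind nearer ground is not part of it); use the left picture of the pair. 2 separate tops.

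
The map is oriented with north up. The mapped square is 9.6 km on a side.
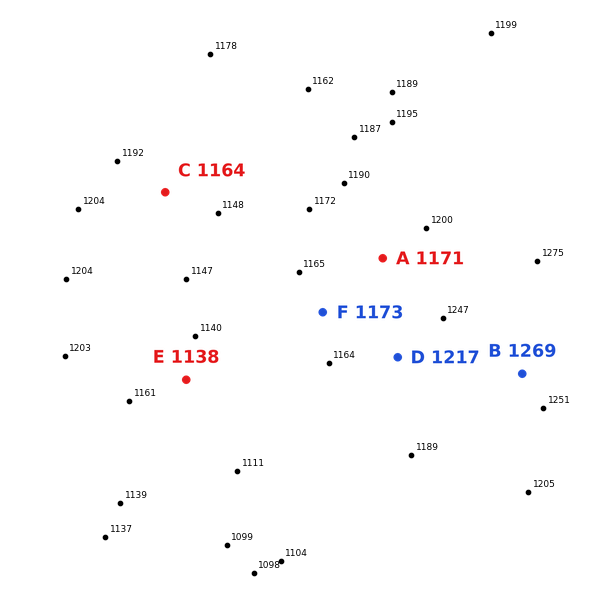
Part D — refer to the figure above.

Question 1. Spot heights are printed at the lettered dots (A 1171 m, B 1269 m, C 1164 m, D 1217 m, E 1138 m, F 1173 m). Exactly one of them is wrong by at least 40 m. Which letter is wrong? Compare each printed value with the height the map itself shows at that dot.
A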